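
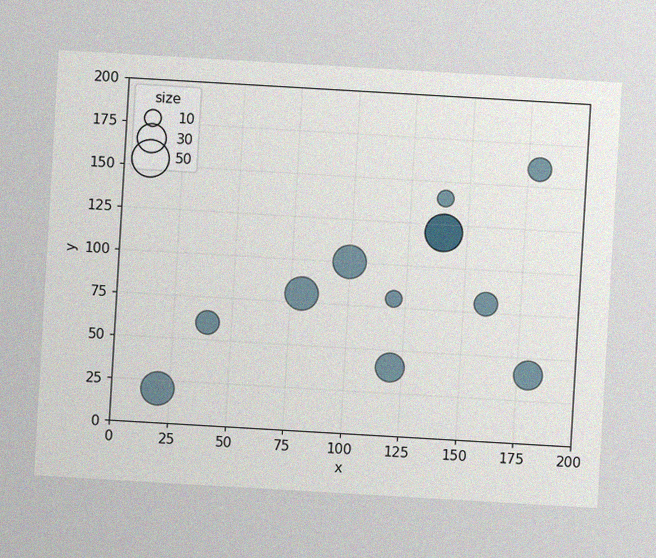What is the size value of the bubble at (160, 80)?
The chart is tilted about 3° clockwise, with some photo noise. Matching the bubble at (160, 80) against the size legend gives 20.

20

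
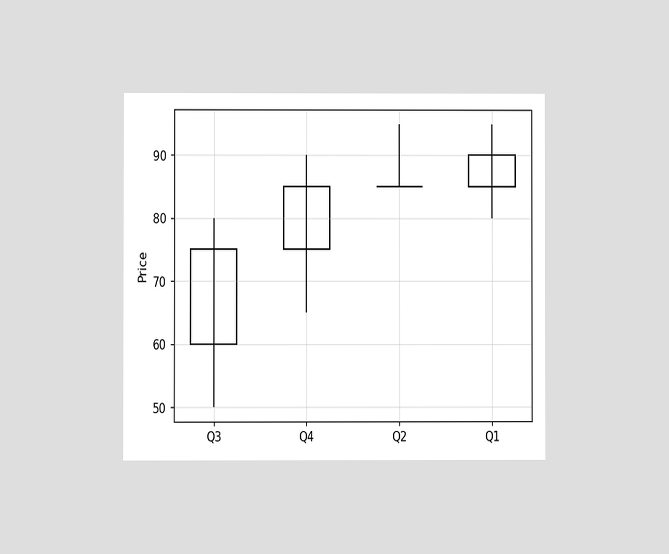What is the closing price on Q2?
85

The chart is viewed at a slight angle. The Q2 candle closes at 85.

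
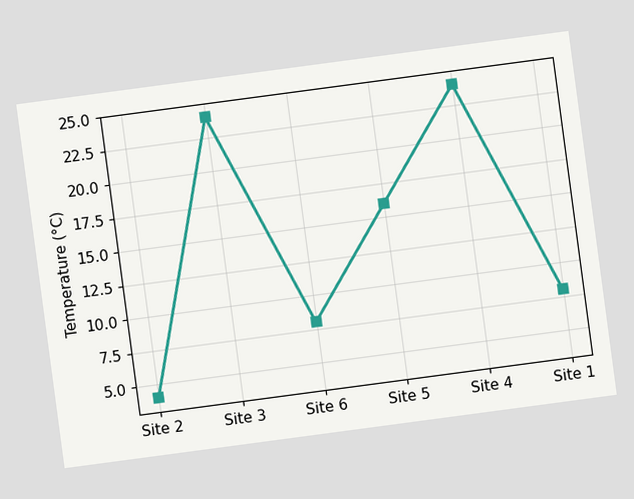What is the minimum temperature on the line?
4°C

The chart is tilted about 8° counter-clockwise. The lowest point is at Site 2, and reading across to the y-axis gives 4°C.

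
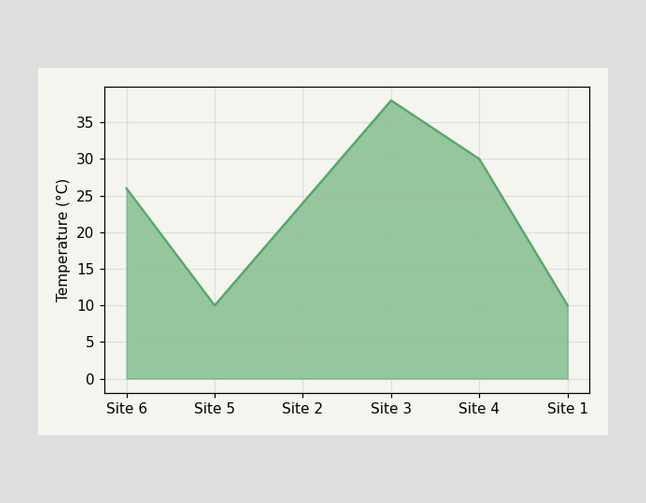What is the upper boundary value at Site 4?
At Site 4 the upper boundary is at 30°C.

30°C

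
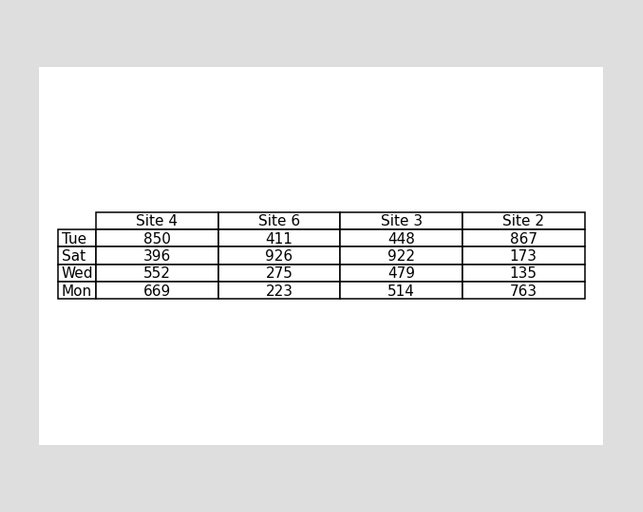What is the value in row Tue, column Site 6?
411

The (Tue, Site 6) cell reads 411.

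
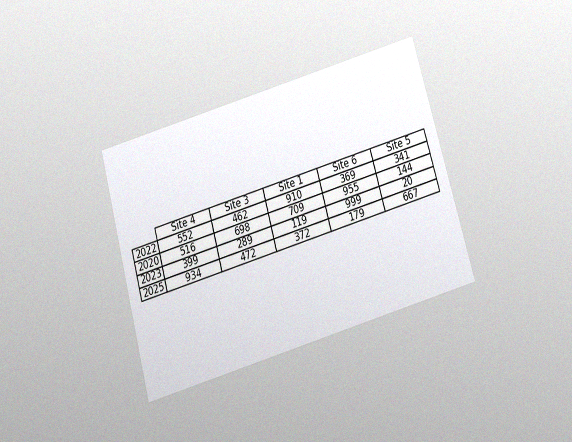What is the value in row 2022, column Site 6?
369

The chart is tilted about 16° counter-clockwise and viewed slightly from below, with some photo noise. The (2022, Site 6) cell reads 369.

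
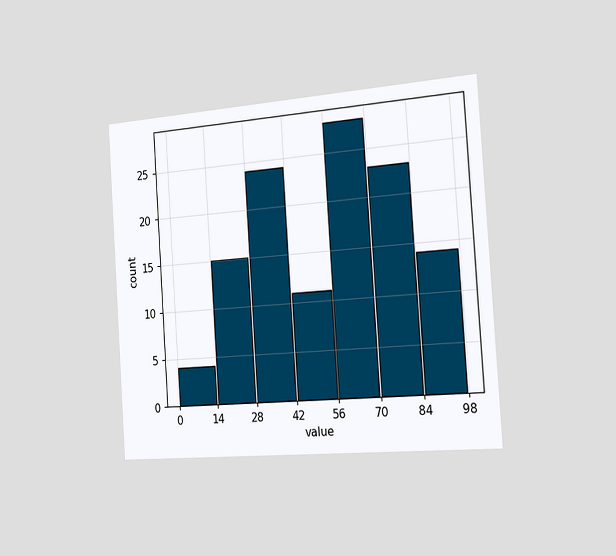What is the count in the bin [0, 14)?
The chart is tilted about 4° counter-clockwise and viewed slightly from the right. The [0, 14) bin has height 4.

4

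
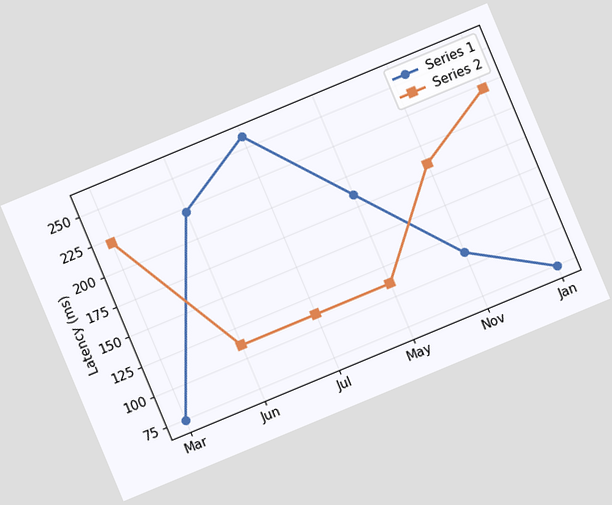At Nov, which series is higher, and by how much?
The chart is tilted about 23° counter-clockwise. At Nov, Series 2 sits above the other line by 74ms.

Series 2, by 74ms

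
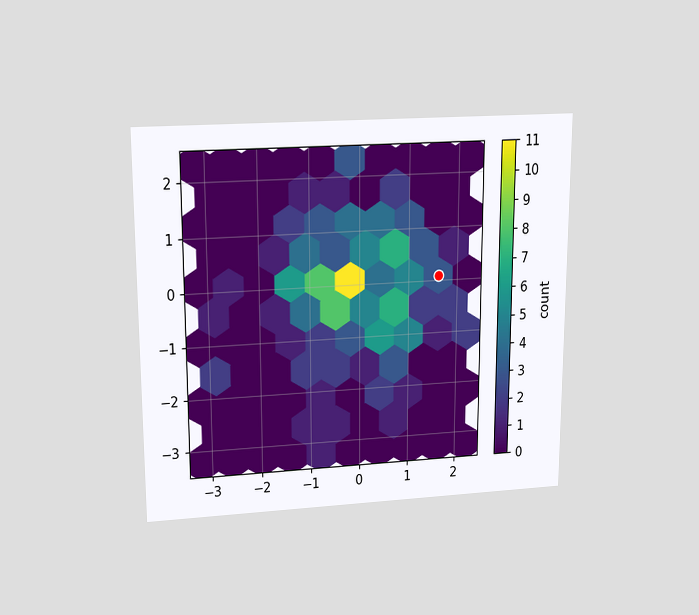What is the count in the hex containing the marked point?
3

The chart is viewed slightly from above. The marked hex reads 3 on the colorbar.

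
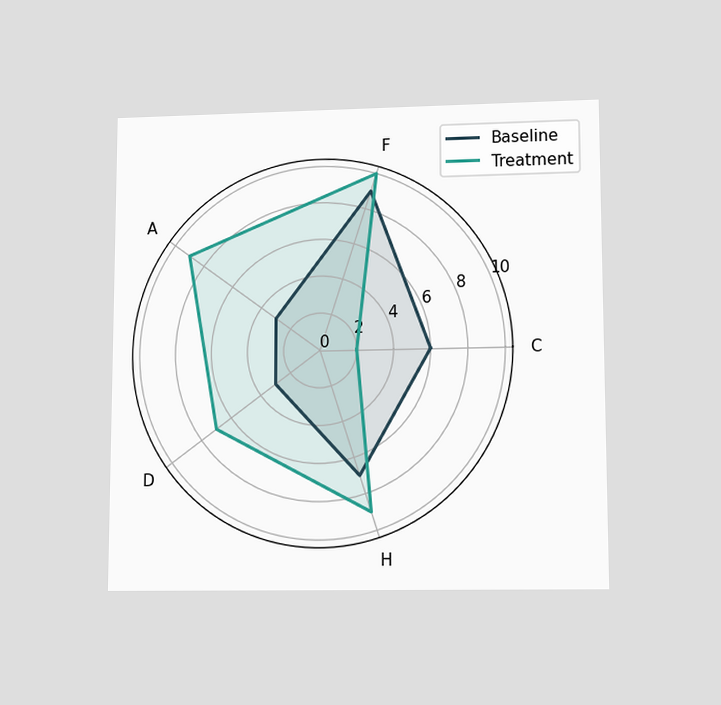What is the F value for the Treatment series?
10

The chart is viewed at a slight angle. On the F axis, Treatment reaches 10.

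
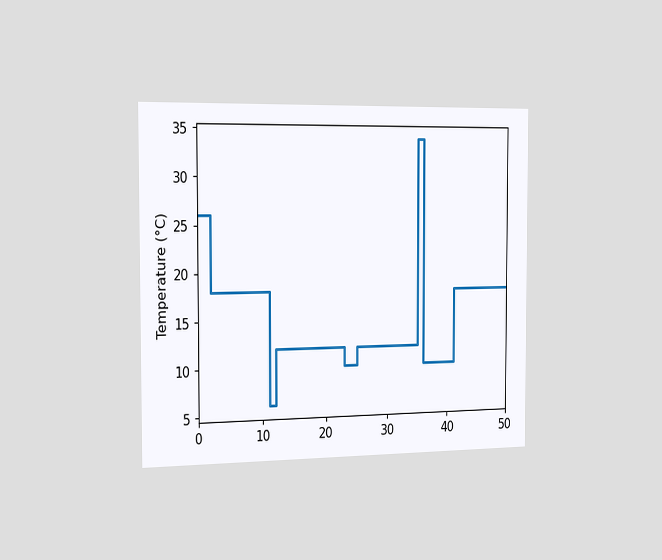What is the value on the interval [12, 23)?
12°C

The chart is viewed slightly from the left. On [12, 23) the step sits at 12°C.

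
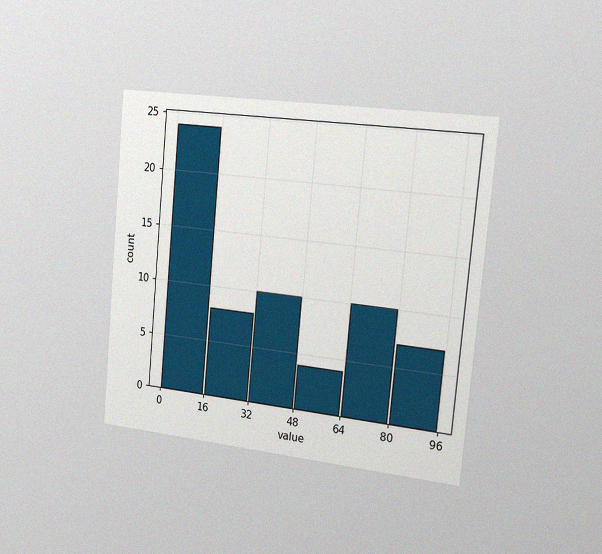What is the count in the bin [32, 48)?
The chart is tilted about 5° clockwise and viewed slightly from the right, with some photo noise. The [32, 48) bin has height 10.

10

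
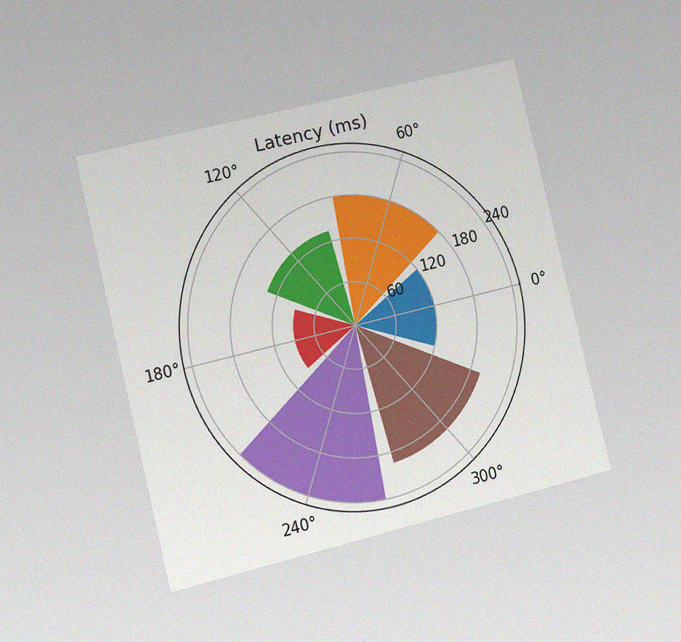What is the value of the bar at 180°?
The chart is tilted about 14° counter-clockwise and viewed at a slight angle, with some photo noise. The bar at 180° reaches 90ms on the radial axis.

90ms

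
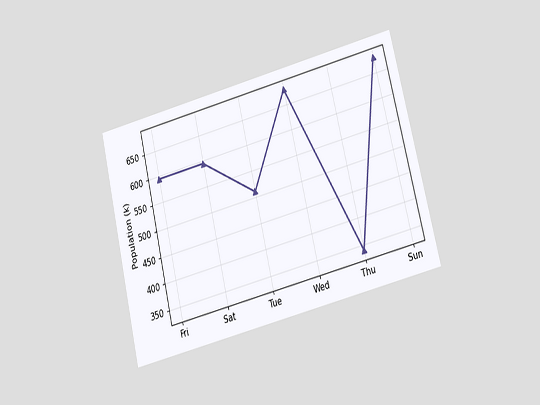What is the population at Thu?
The chart is tilted about 14° counter-clockwise and viewed at a slight angle. At Thu, the line is at 340k.

340k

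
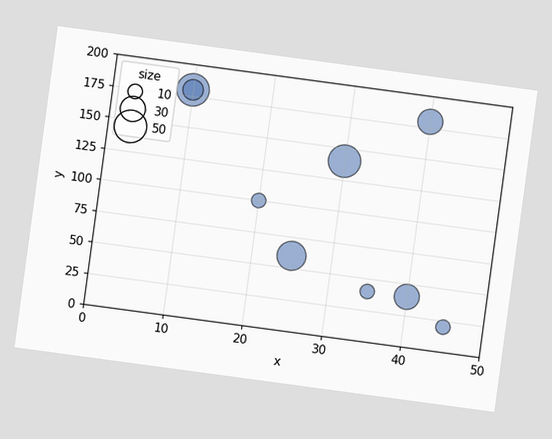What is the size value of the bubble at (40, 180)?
30

The chart is tilted about 8° clockwise. Matching the bubble at (40, 180) against the size legend gives 30.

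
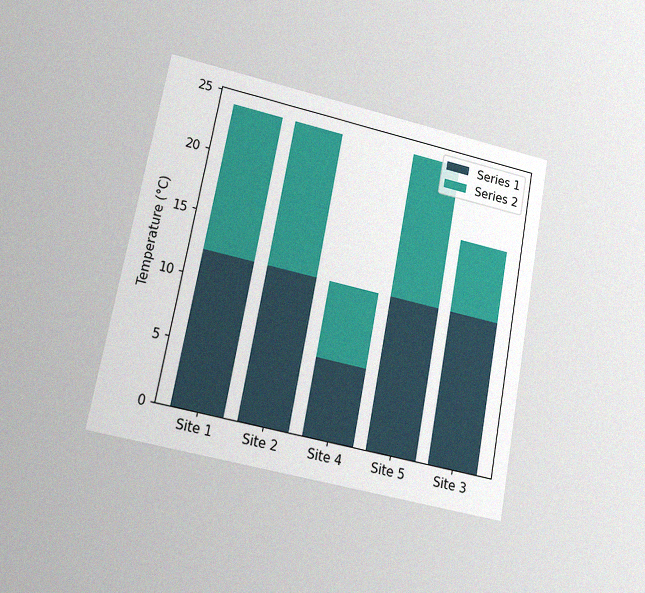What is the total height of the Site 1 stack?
The chart is tilted about 11° clockwise and viewed at a slight angle, with some photo noise. The Site 1 stack's top reaches 24°C on the y-axis.

24°C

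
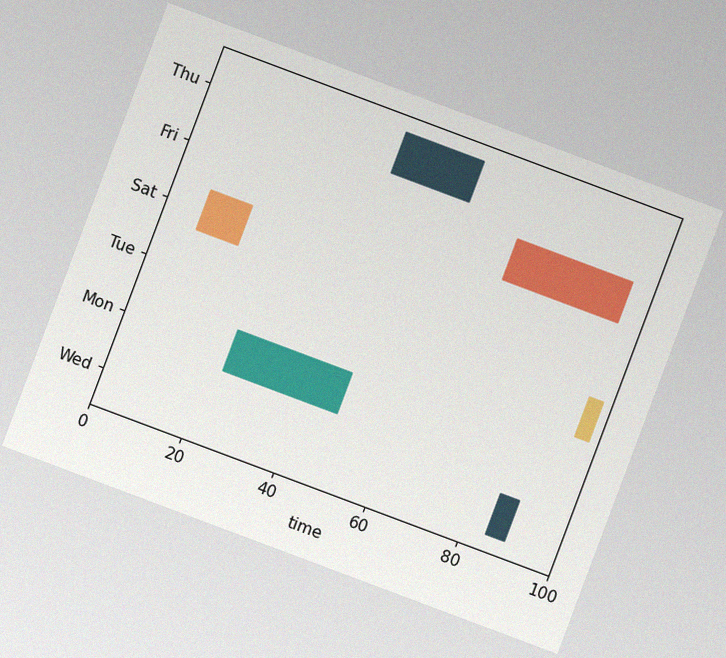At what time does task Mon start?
The chart is tilted about 21° clockwise, with some photo noise. The Mon bar begins at t=23.

23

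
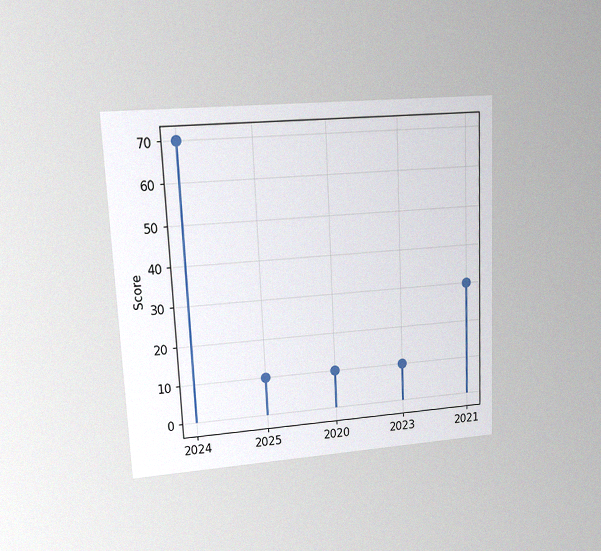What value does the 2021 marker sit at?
30

The chart is tilted about 3° counter-clockwise and viewed at a slight angle, with some photo noise. The 2021 marker sits at 30.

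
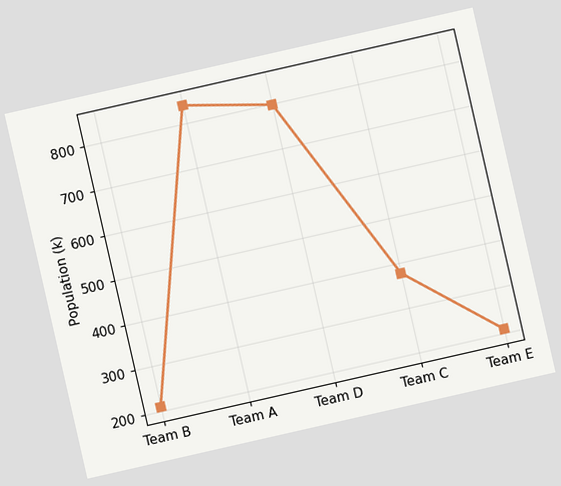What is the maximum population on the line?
840k

The chart is tilted about 13° counter-clockwise. The highest point is at Team A, and reading across to the y-axis gives 840k.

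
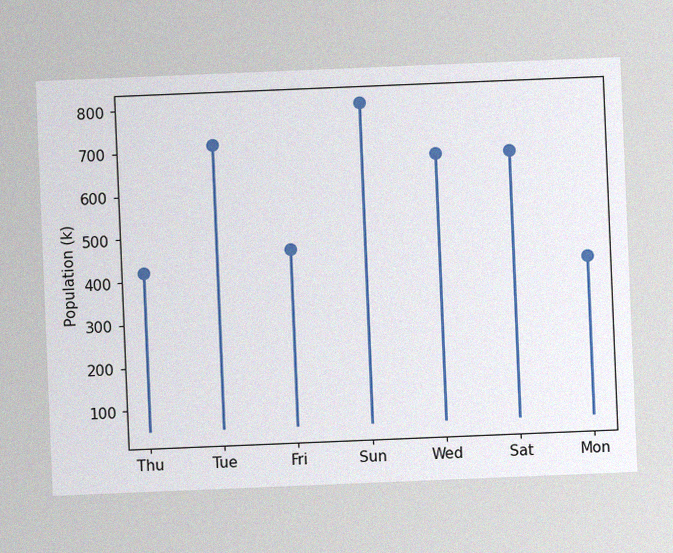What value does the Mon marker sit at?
420k

The chart is tilted about 2° counter-clockwise, with some photo noise. The Mon marker sits at 420k.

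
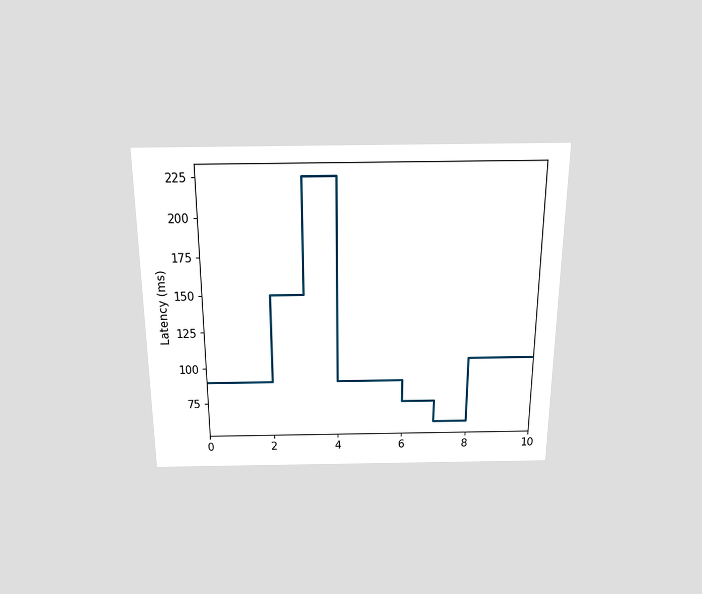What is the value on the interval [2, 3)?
The chart is viewed slightly from above. On [2, 3) the step sits at 150ms.

150ms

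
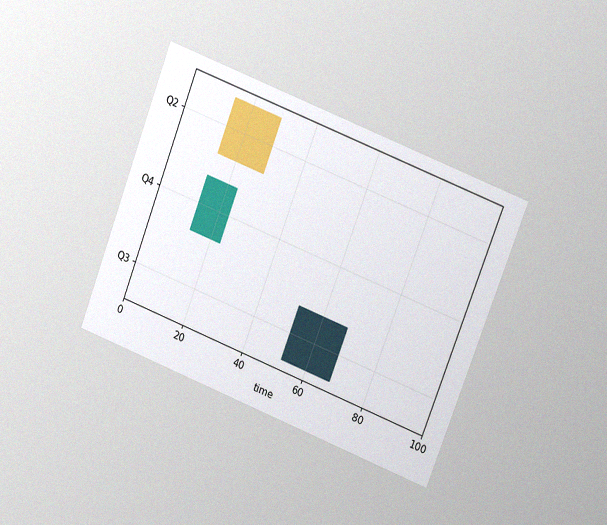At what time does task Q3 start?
The chart is tilted about 21° clockwise and viewed at a slight angle, with some photo noise. The Q3 bar begins at t=52.

52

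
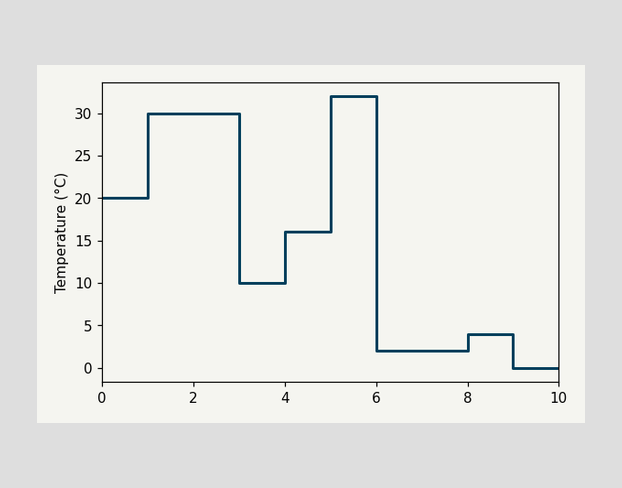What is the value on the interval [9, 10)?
On [9, 10) the step sits at 0°C.

0°C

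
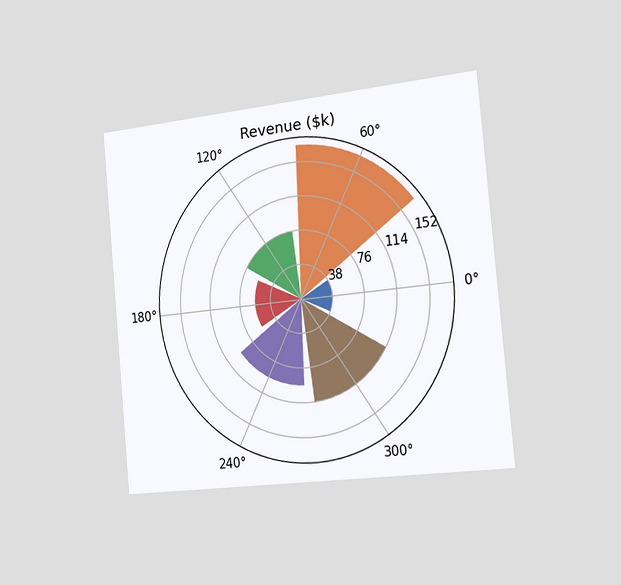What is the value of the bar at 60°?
$171k

The chart is tilted about 5° counter-clockwise and viewed slightly from the right. The bar at 60° reaches $171k on the radial axis.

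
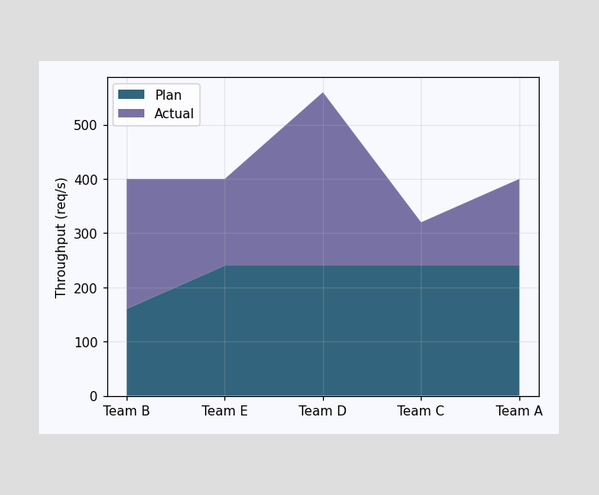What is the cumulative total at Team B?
The stacked total at Team B reaches 400req/s.

400req/s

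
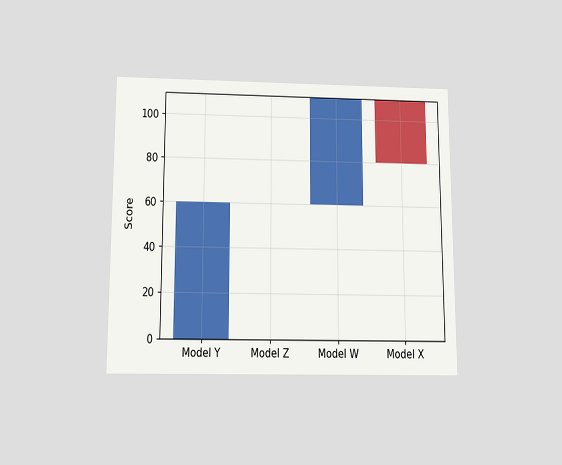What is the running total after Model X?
80

The chart is viewed slightly from below. After Model X the running total reaches 80.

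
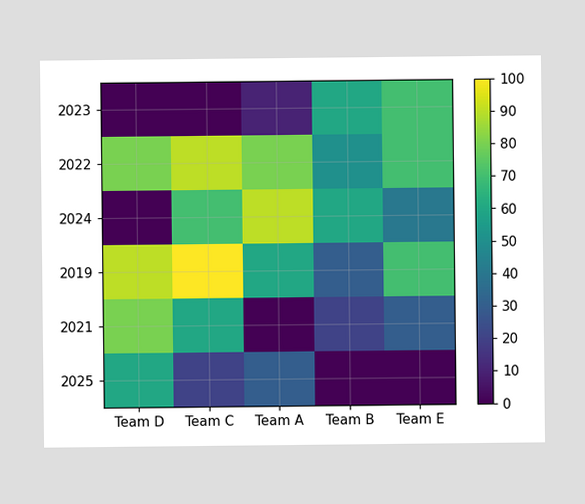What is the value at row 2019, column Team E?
70

Matching cell (2019, Team E) against the colorbar gives 70.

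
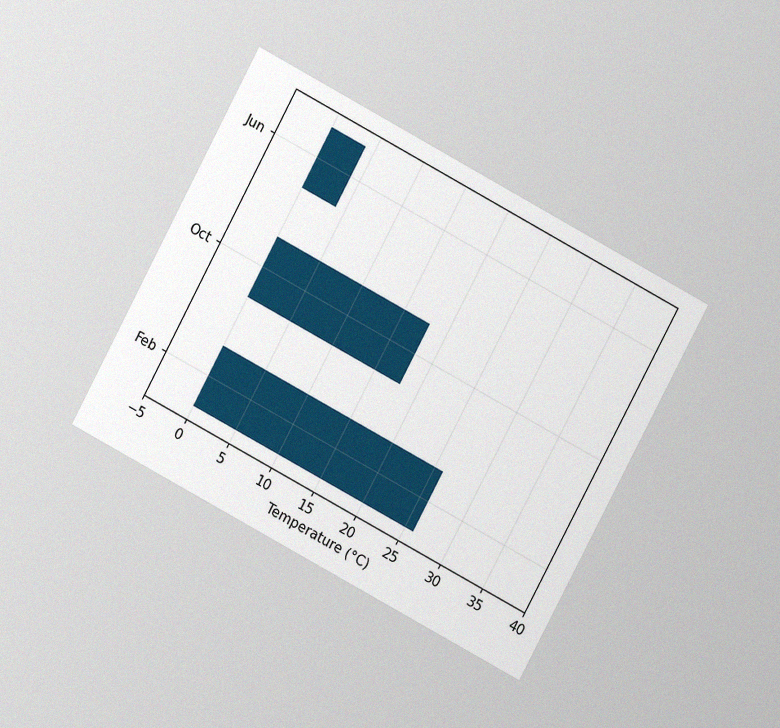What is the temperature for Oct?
The chart is tilted about 28° clockwise and viewed at a slight angle, with some photo noise. Reading along the chart's x-axis, the Oct bar reaches 18°C.

18°C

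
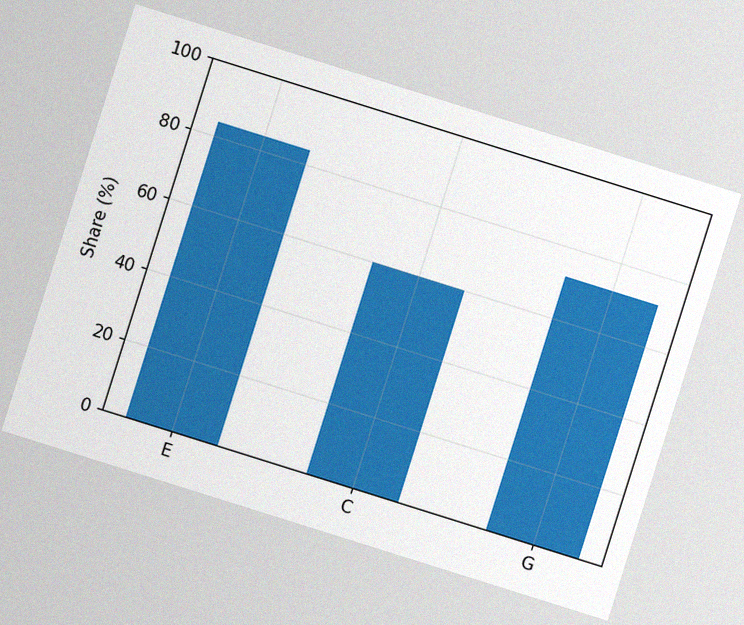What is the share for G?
72%

The chart is tilted about 17° clockwise, with some photo noise. Reading along the chart's y-axis, the G bar reaches 72%.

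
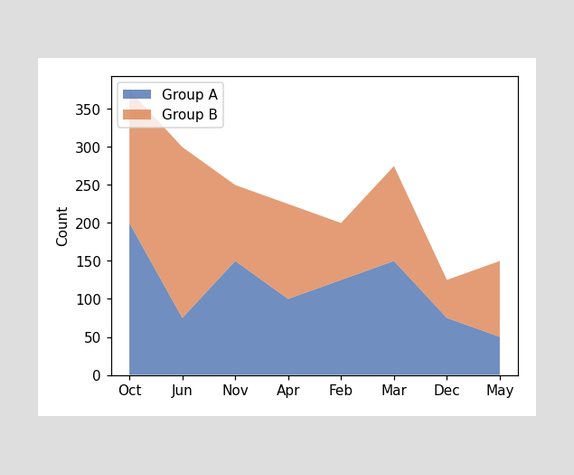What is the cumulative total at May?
150

The stacked total at May reaches 150.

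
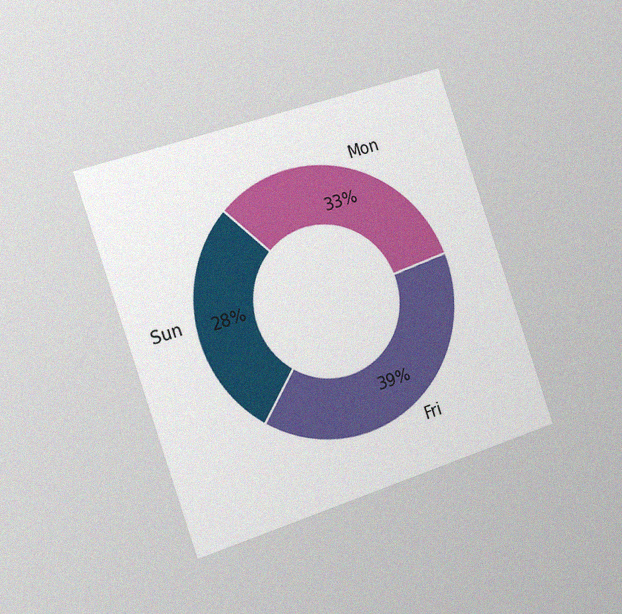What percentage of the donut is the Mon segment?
The chart is tilted about 19° counter-clockwise and viewed slightly from the left, with some photo noise. The Mon segment takes up 33% of the ring.

33%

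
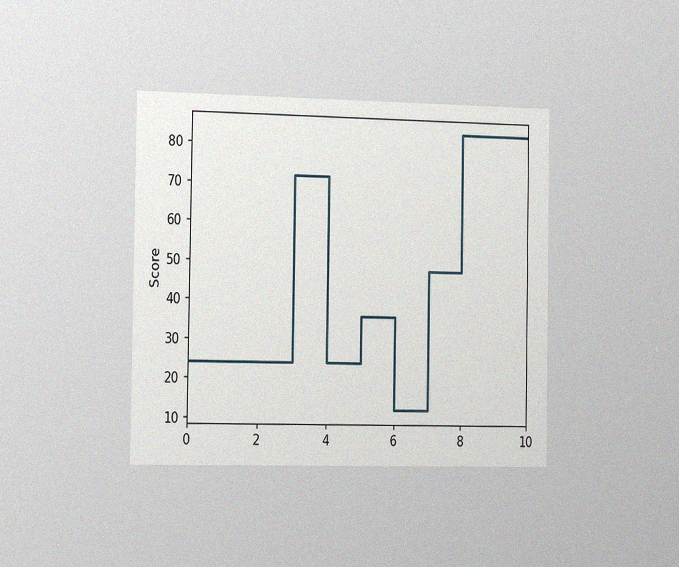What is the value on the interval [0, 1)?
The chart is viewed slightly from the left, with some photo noise. On [0, 1) the step sits at 24.

24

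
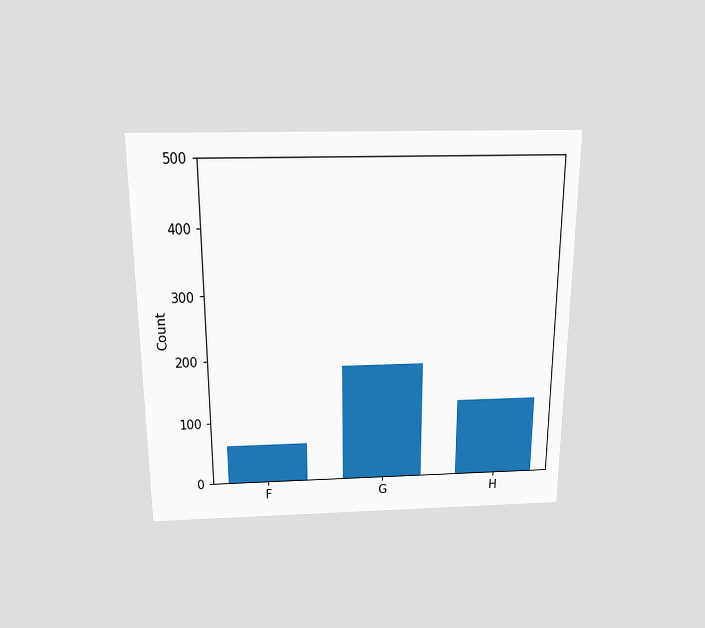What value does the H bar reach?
The chart is viewed slightly from above. Reading along the chart's y-axis, the H bar reaches 124.

124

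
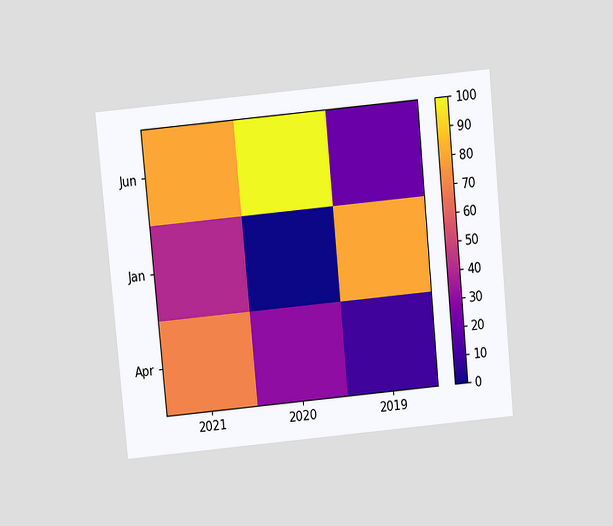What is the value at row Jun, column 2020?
100

The chart is tilted about 5° counter-clockwise and viewed slightly from above. Matching cell (Jun, 2020) against the colorbar gives 100.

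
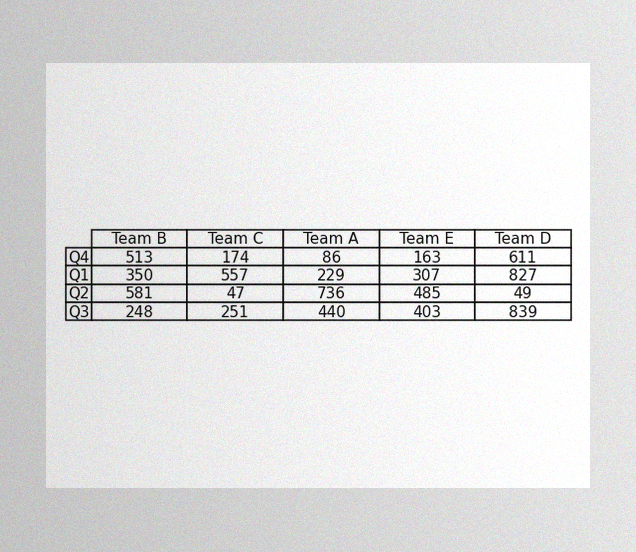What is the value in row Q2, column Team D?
The image has some photo noise and uneven lighting. The (Q2, Team D) cell reads 49.

49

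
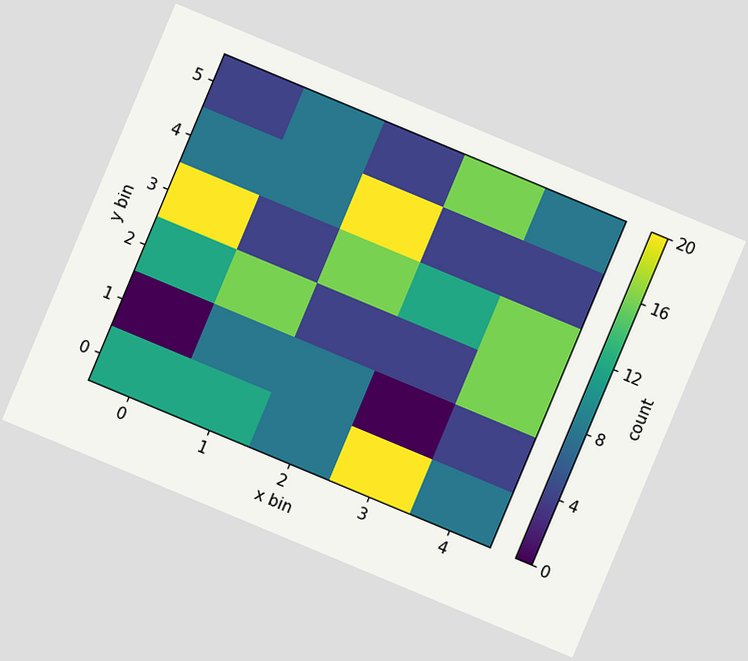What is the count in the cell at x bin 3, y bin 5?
16

The chart is tilted about 23° clockwise. Matching the cell (3, 5) against the colorbar gives 16.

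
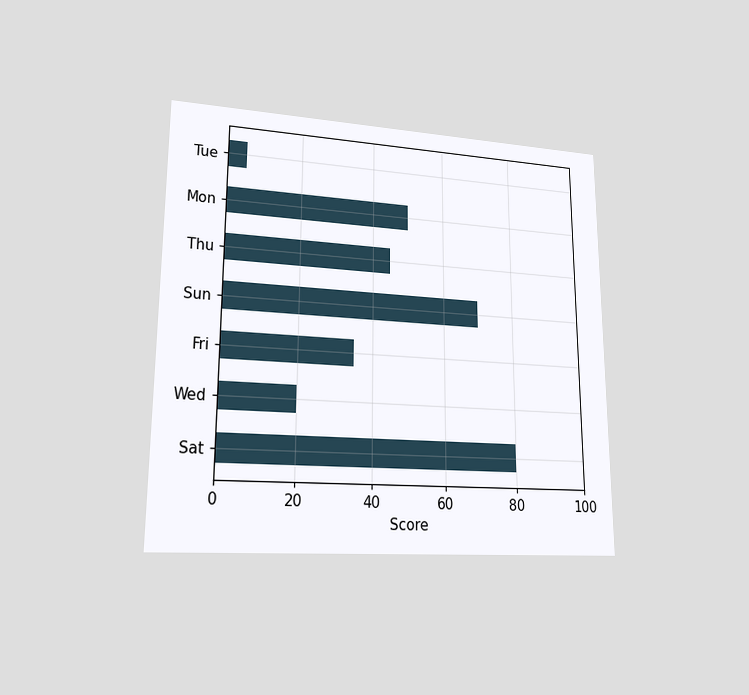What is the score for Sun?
The chart is viewed at a slight angle. Reading along the chart's x-axis, the Sun bar reaches 70.

70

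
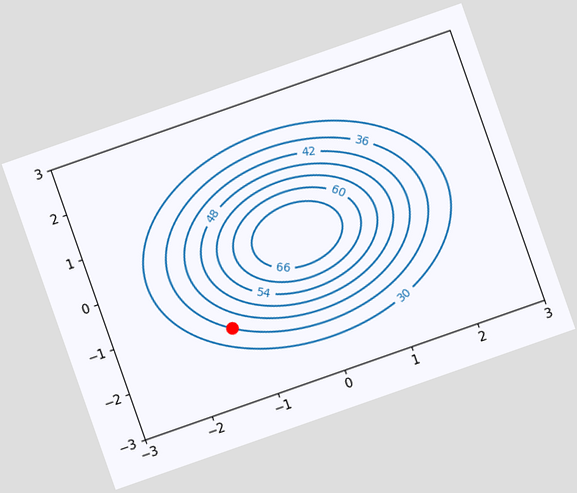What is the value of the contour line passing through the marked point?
36

The chart is tilted about 19° counter-clockwise. The marked point sits on the contour labelled 36.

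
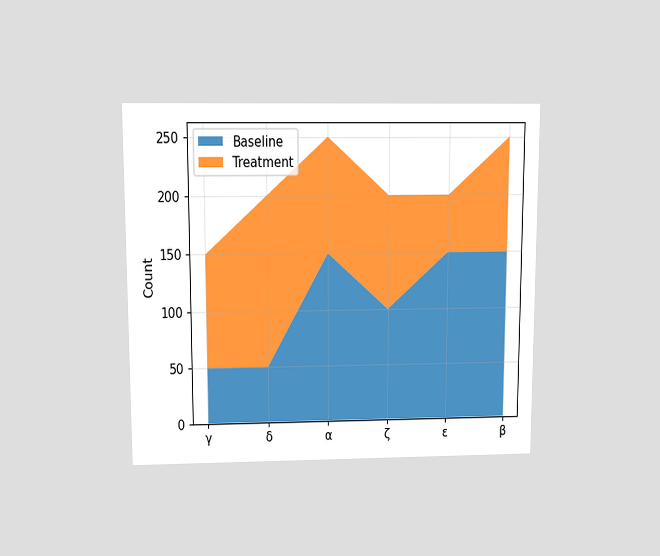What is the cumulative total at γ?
150

The chart is viewed slightly from above. The stacked total at γ reaches 150.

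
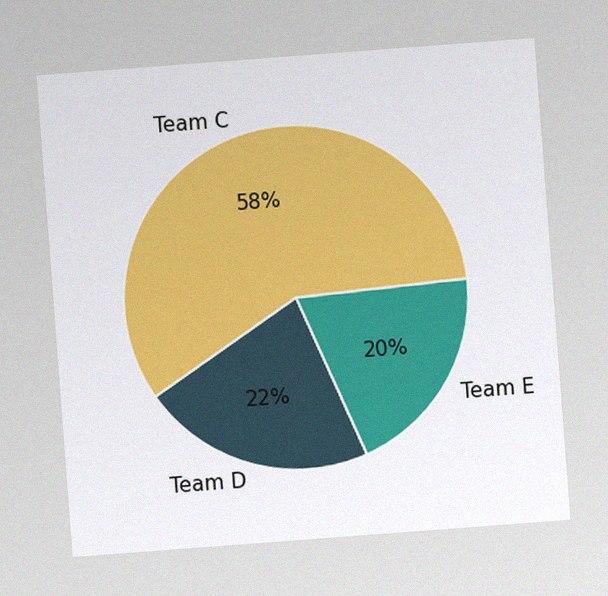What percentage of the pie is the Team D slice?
The chart is tilted about 4° counter-clockwise, with some photo noise. The Team D slice takes up 22% of the pie.

22%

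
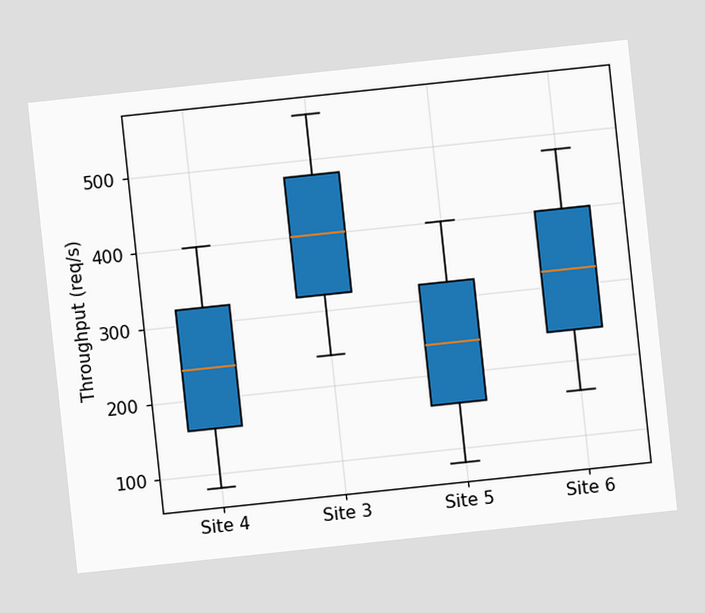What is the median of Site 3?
400req/s

The chart is tilted about 6° counter-clockwise. The median line in the Site 3 box sits at 400req/s.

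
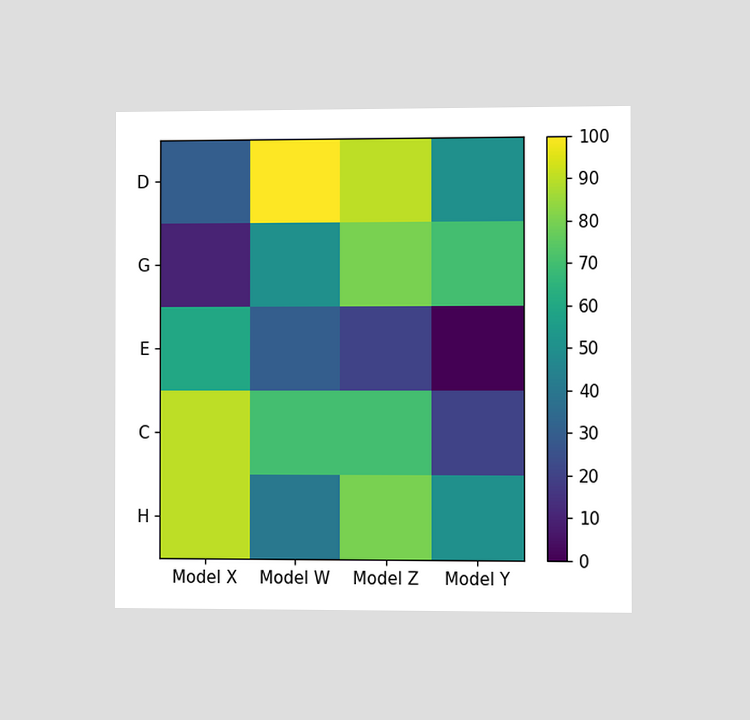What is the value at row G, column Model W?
The chart is viewed slightly from the right. Matching cell (G, Model W) against the colorbar gives 50.

50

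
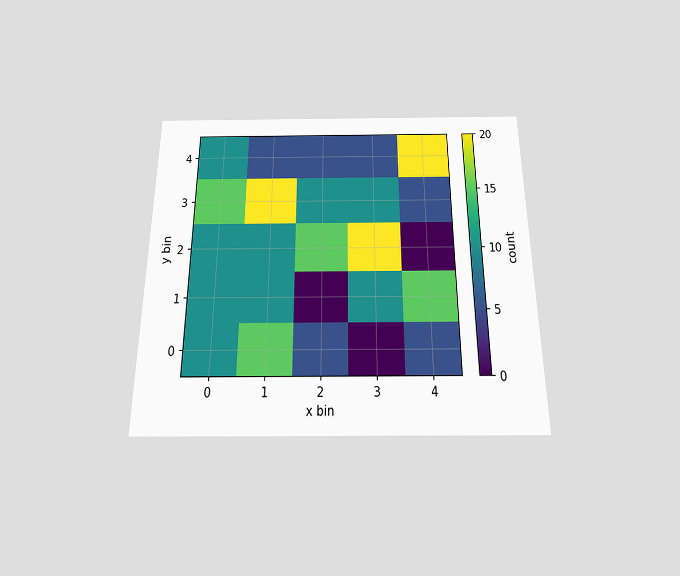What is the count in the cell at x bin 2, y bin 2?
15

The chart is viewed slightly from below. Matching the cell (2, 2) against the colorbar gives 15.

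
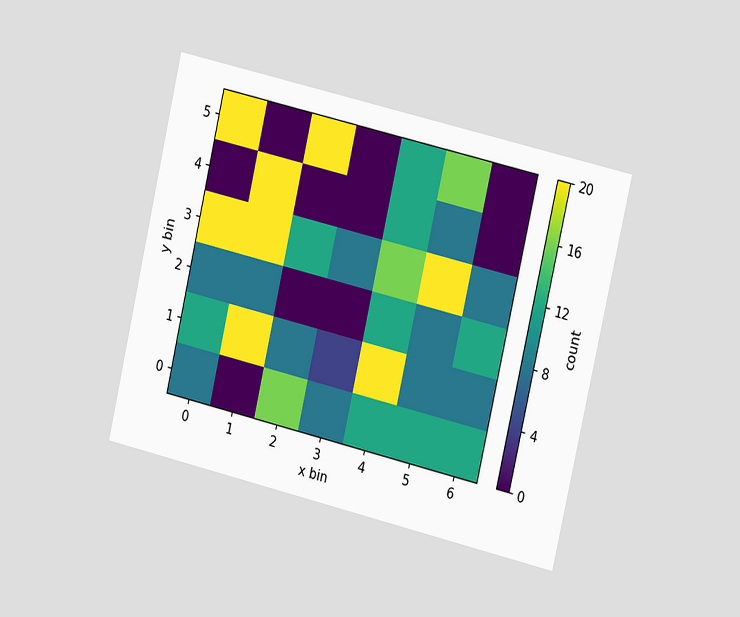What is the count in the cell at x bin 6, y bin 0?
12

The chart is tilted about 13° clockwise and viewed slightly from the right. Matching the cell (6, 0) against the colorbar gives 12.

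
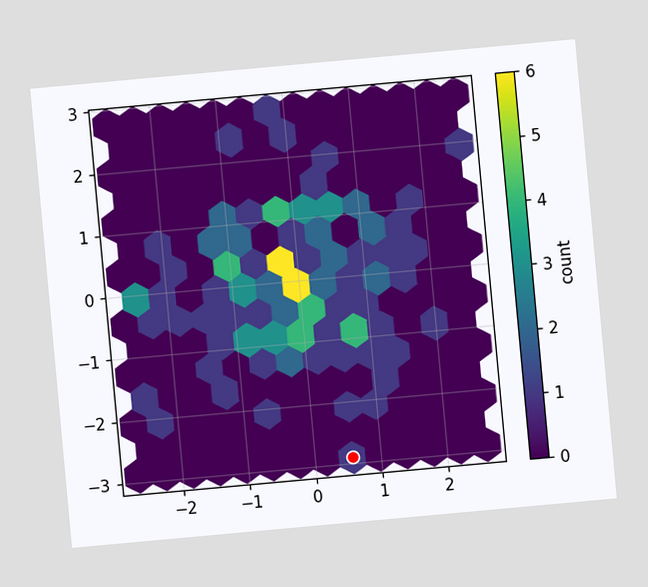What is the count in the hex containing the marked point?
1

The chart is tilted about 5° counter-clockwise. The marked hex reads 1 on the colorbar.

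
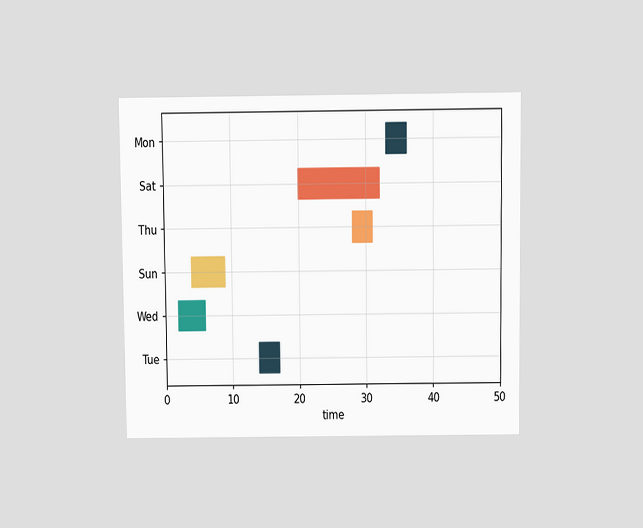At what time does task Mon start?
33

The chart is viewed slightly from above. The Mon bar begins at t=33.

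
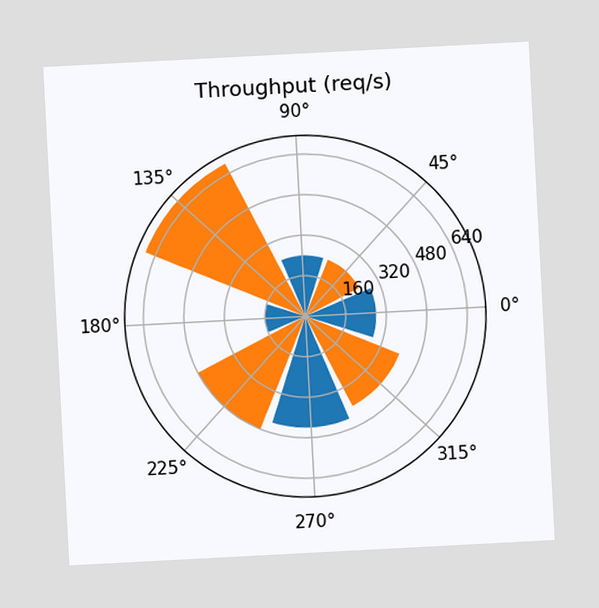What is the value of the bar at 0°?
280req/s

The chart is tilted about 3° counter-clockwise. The bar at 0° reaches 280req/s on the radial axis.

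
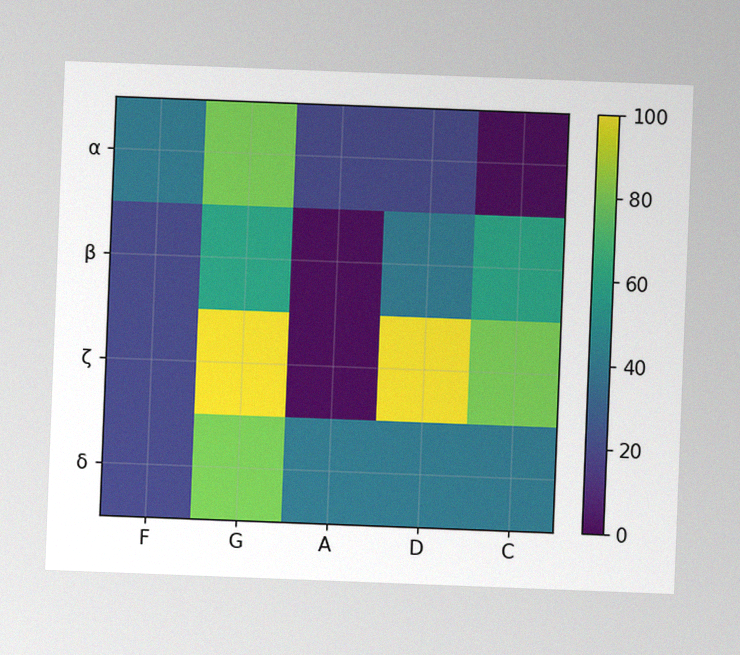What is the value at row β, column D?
40

The chart is tilted about 2° clockwise, with some photo noise. Matching cell (β, D) against the colorbar gives 40.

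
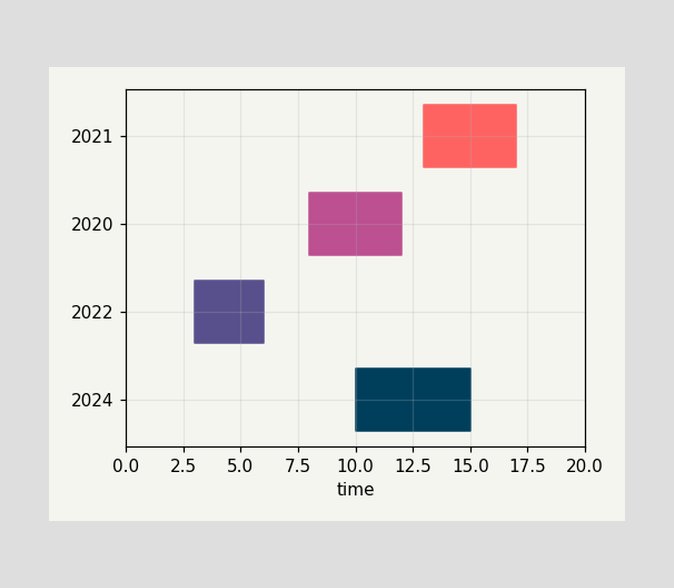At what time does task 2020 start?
8

The 2020 bar begins at t=8.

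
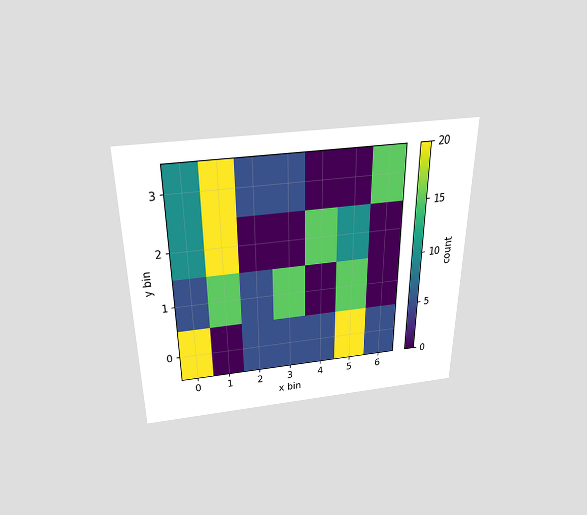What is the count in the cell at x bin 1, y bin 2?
20

The chart is viewed slightly from above. Matching the cell (1, 2) against the colorbar gives 20.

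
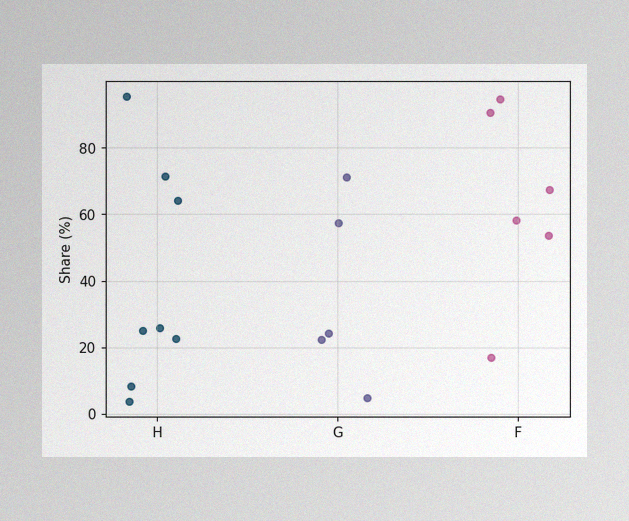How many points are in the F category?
6

The image has some photo noise and uneven lighting. Counting the markers in the F column gives 6.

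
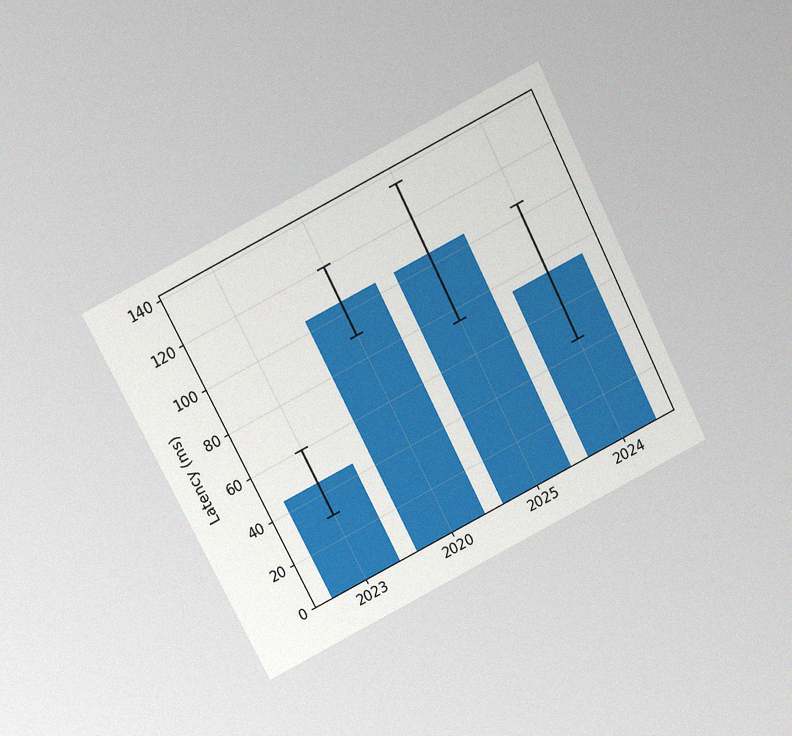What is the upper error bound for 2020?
The chart is tilted about 27° counter-clockwise and viewed slightly from above, with some photo noise. The 2020 bar's upper whisker reaches 120ms.

120ms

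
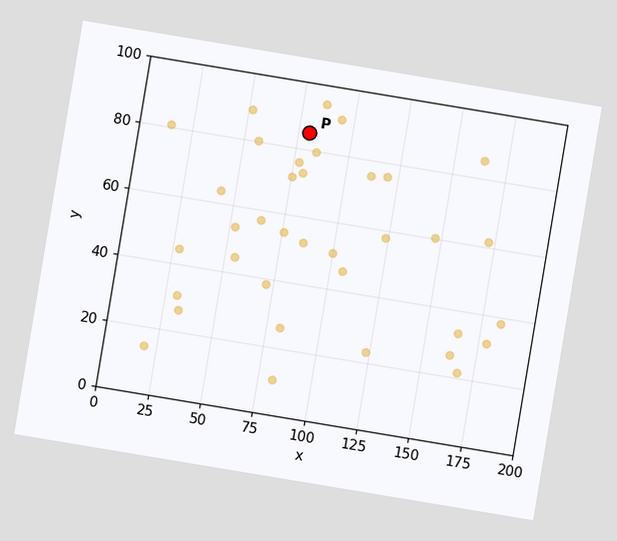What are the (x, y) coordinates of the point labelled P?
(80, 85)

The chart is tilted about 9° clockwise. Following the gridlines from P to each axis, P sits at (80, 85).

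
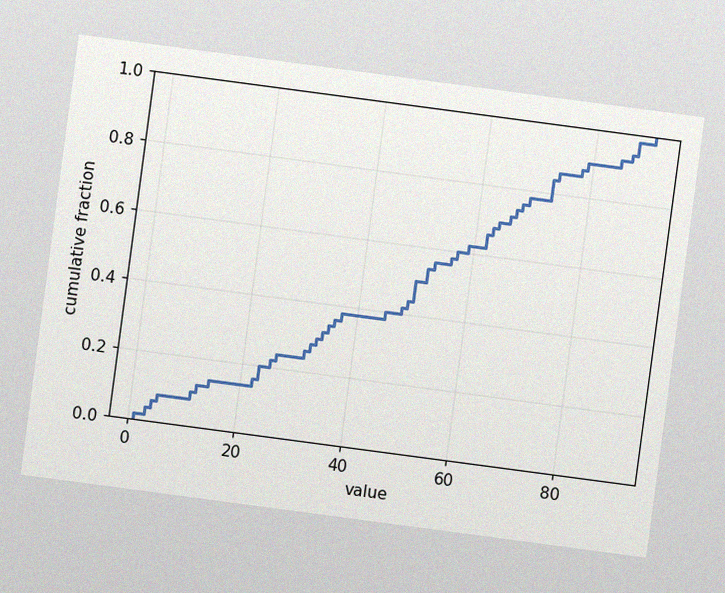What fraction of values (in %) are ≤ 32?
The chart is tilted about 8° clockwise, with some photo noise. At x=32 the ECDF step is at 28%.

28%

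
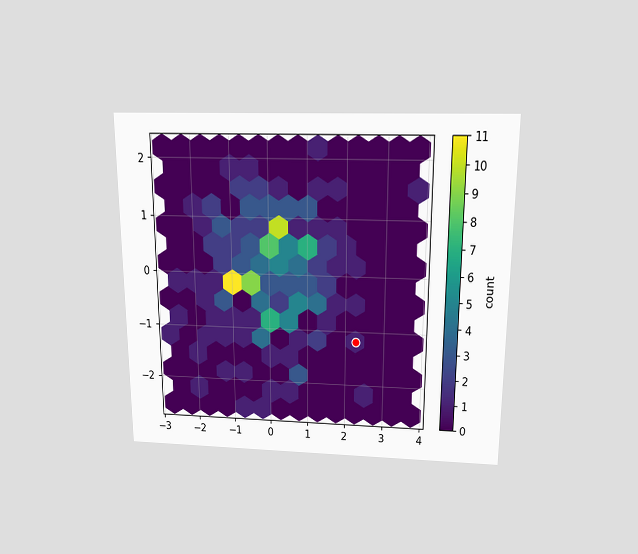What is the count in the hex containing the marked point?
The chart is viewed slightly from above. The marked hex reads 1 on the colorbar.

1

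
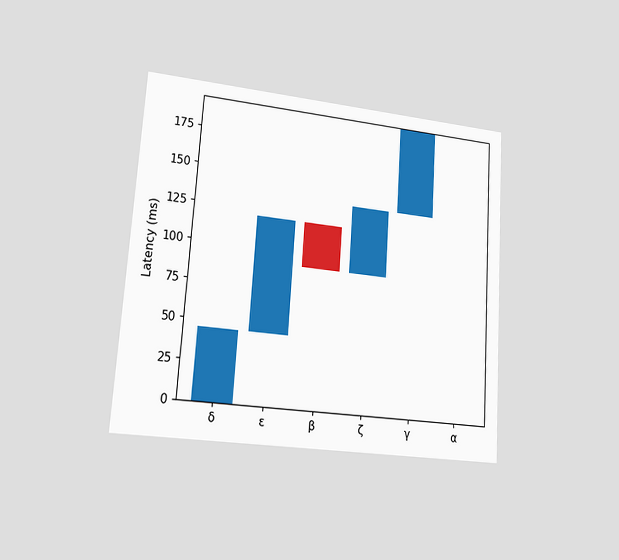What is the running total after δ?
The chart is tilted about 4° clockwise and viewed at a slight angle. After δ the running total reaches 45ms.

45ms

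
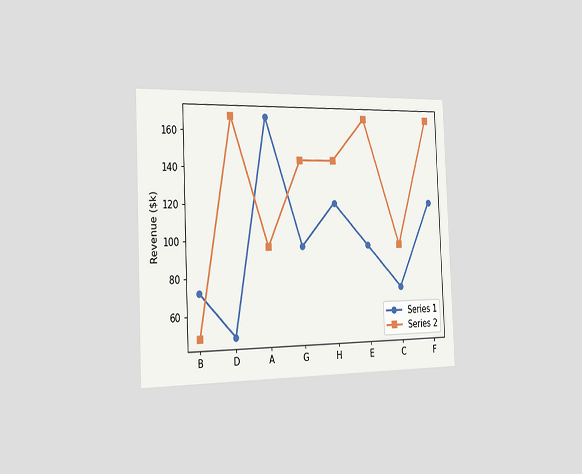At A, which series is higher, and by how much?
Series 1, by $72k

The chart is tilted about 2° counter-clockwise and viewed slightly from the left. At A, Series 1 sits above the other line by $72k.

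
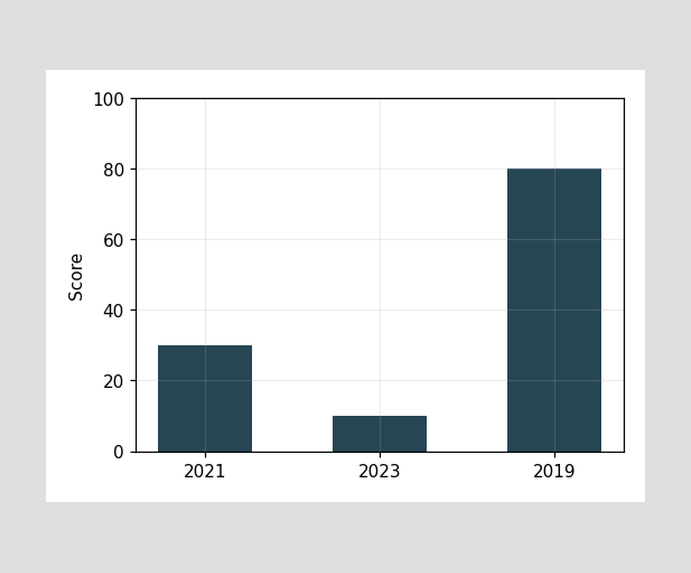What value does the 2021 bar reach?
Reading along the chart's y-axis, the 2021 bar reaches 30.

30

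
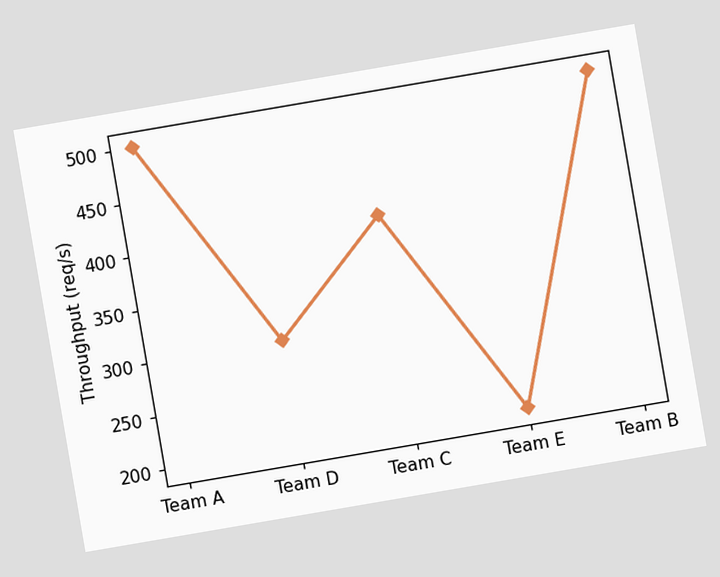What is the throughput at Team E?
200req/s

The chart is tilted about 10° counter-clockwise. At Team E, the line is at 200req/s.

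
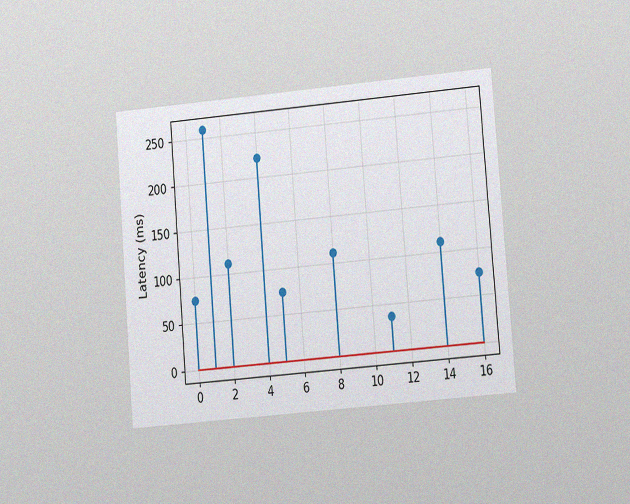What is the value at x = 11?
37ms

The chart is tilted about 5° counter-clockwise and viewed at a slight angle, with some photo noise. The stem at x=11 reaches 37ms.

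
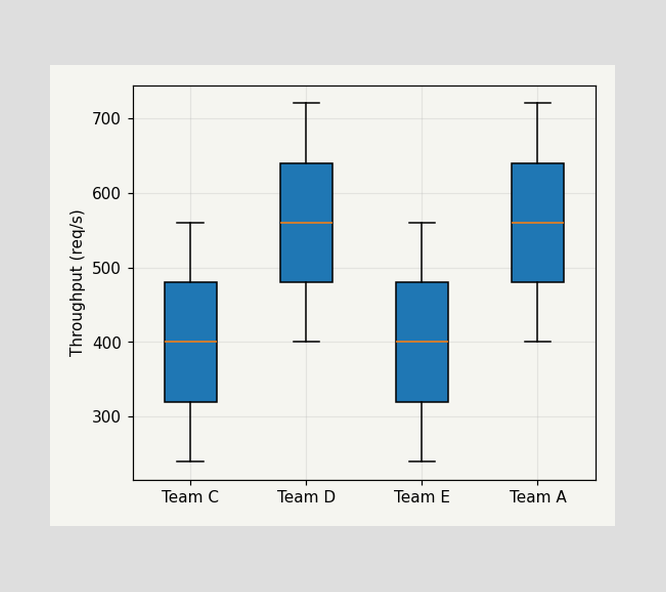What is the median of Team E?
400req/s

The median line in the Team E box sits at 400req/s.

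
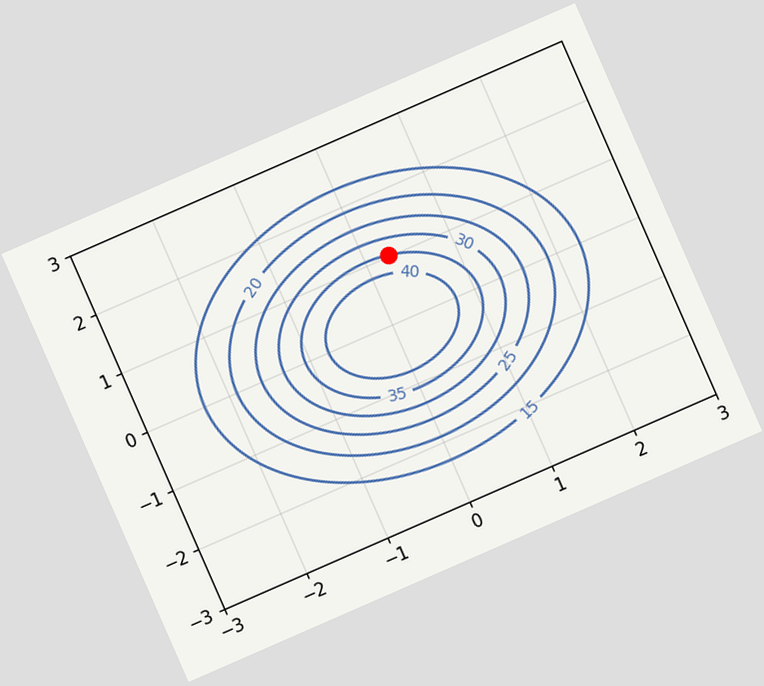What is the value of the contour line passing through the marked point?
35

The chart is tilted about 24° counter-clockwise. The marked point sits on the contour labelled 35.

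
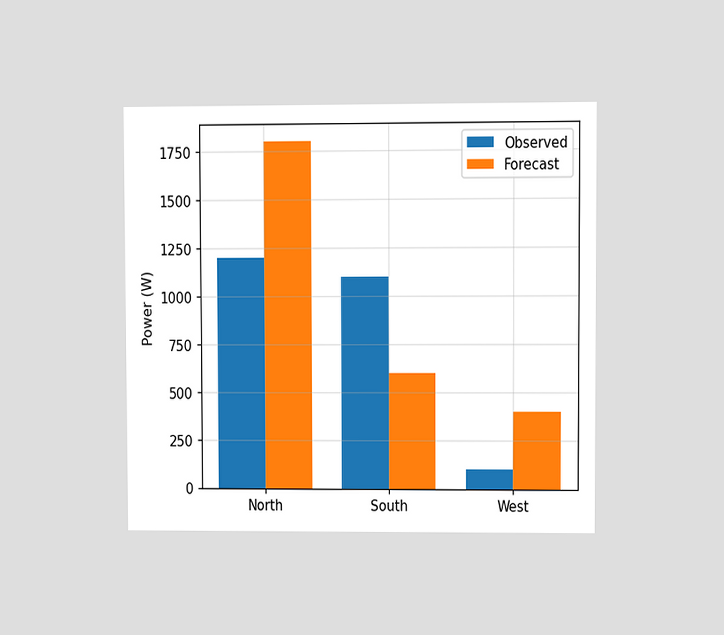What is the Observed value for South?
The chart is viewed at a slight angle. The Observed bar at South reaches 1100W on the y-axis.

1100W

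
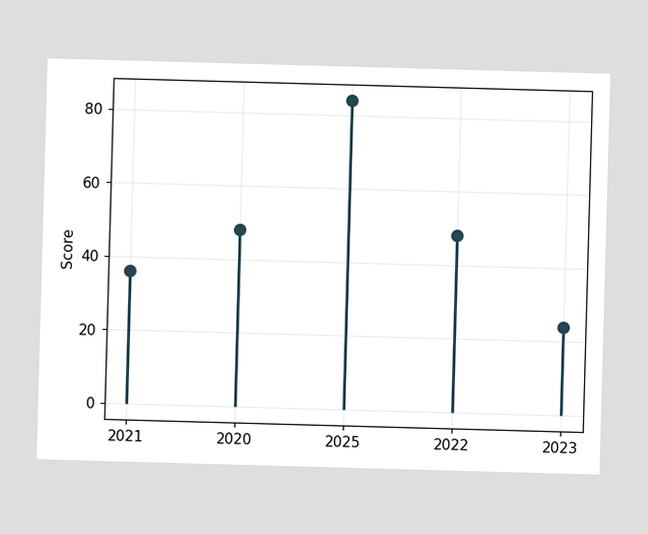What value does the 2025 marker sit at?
84

The 2025 marker sits at 84.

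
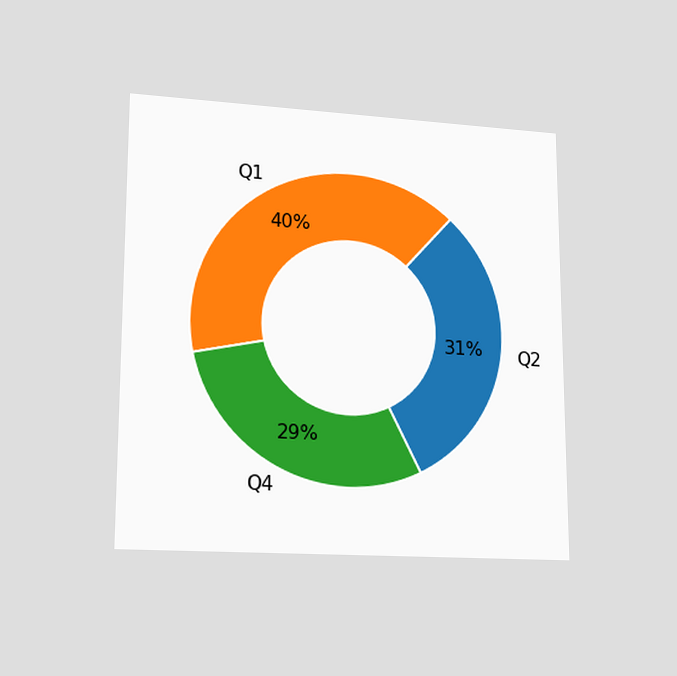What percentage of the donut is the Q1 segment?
40%

The chart is viewed at a slight angle. The Q1 segment takes up 40% of the ring.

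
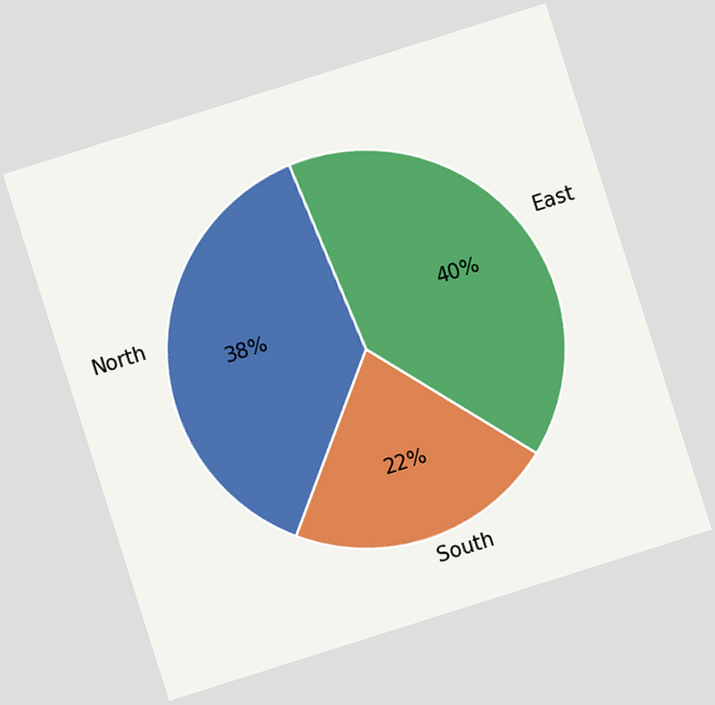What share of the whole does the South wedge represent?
22%

The chart is tilted about 18° counter-clockwise. The South slice takes up 22% of the pie.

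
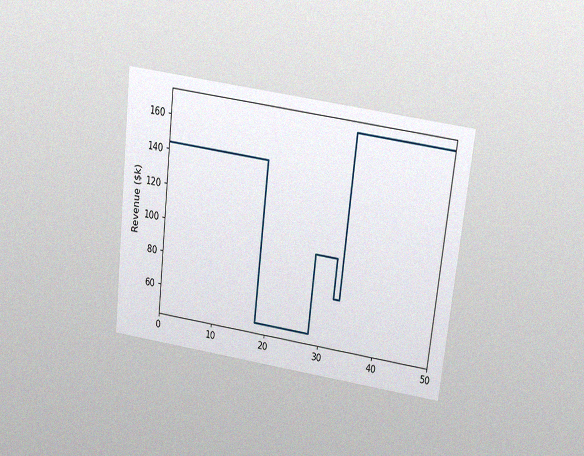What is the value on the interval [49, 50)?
$168k

The chart is tilted about 7° clockwise and viewed slightly from above, with some photo noise. On [49, 50) the step sits at $168k.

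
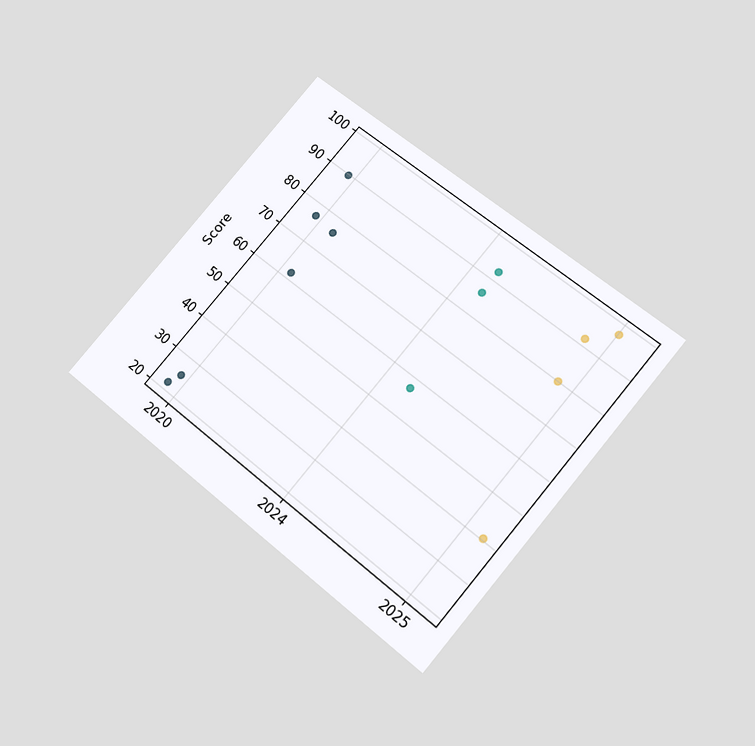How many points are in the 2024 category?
3

The chart is tilted about 40° clockwise and viewed slightly from below. Counting the markers in the 2024 column gives 3.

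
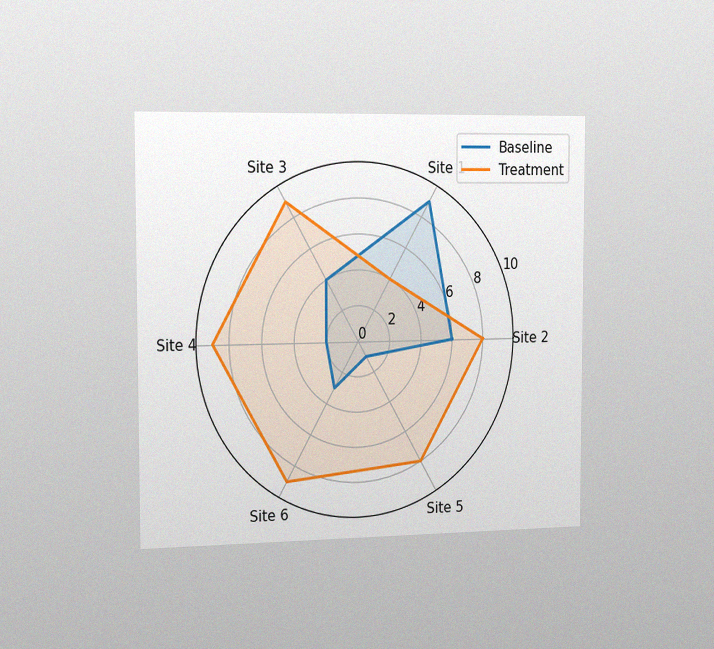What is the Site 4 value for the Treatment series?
9

The chart is viewed slightly from the left, with some photo noise. On the Site 4 axis, Treatment reaches 9.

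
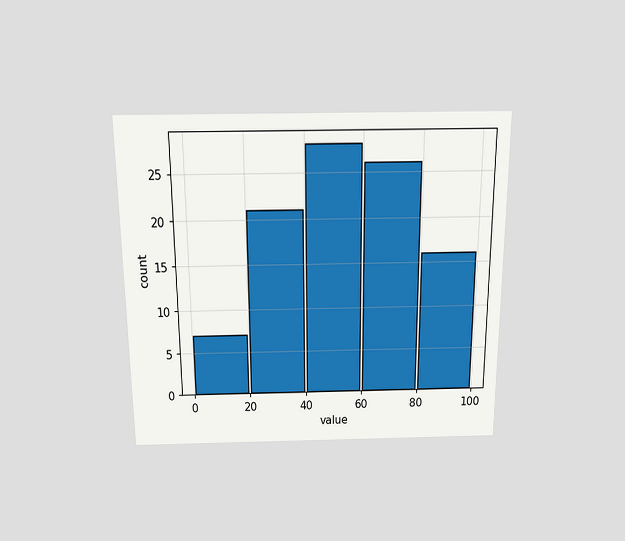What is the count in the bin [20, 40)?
21

The chart is viewed slightly from above. The [20, 40) bin has height 21.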